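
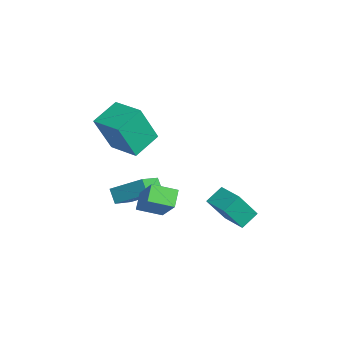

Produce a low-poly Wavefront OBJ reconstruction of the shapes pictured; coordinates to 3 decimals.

v -0.291 -0.852 -3.434
v 0.454 -1.848 -2.812
v 0.584 0.378 -2.51
v 1.328 -0.617 -1.889
v 0.292 -0.803 -4.051
v 1.036 -1.798 -3.43
v 1.166 0.428 -3.128
v 1.911 -0.568 -2.506
v 2.715 2.793 -4.388
v 2.824 1.854 -2.951
v 2.444 3.615 -3.83
v 2.553 2.677 -2.393
v 3.967 3.123 -4.267
v 4.076 2.185 -2.83
v 3.696 3.946 -3.709
v 3.805 3.007 -2.272
v 0.895 -1.871 0.245
v 1.032 -2.71 2.176
v 0.267 -0.638 0.825
v 0.405 -1.477 2.756
v 2.335 -1.223 0.424
v 2.473 -2.062 2.355
v 1.708 0.01 1.004
v 1.845 -0.829 2.935
v 3.414 -1.617 -2.253
v 2.761 -1.208 -1.698
v 3.75 -0.52 -2.667
v 3.097 -0.11 -2.112
v 4.603 -1.49 -0.948
v 3.95 -1.08 -0.393
v 4.939 -0.392 -1.362
v 4.286 0.017 -0.807
f 2 4 1
f 5 2 1
f 1 4 3
f 3 5 1
f 2 8 4
f 6 2 5
f 6 8 2
f 4 8 3
f 7 5 3
f 3 8 7
f 7 6 5
f 8 6 7
f 10 12 9
f 13 10 9
f 9 12 11
f 11 13 9
f 10 16 12
f 14 10 13
f 14 16 10
f 12 16 11
f 15 13 11
f 11 16 15
f 15 14 13
f 16 14 15
f 18 20 17
f 21 18 17
f 17 20 19
f 19 21 17
f 18 24 20
f 22 18 21
f 22 24 18
f 20 24 19
f 23 21 19
f 19 24 23
f 23 22 21
f 24 22 23
f 26 28 25
f 29 26 25
f 25 28 27
f 27 29 25
f 26 32 28
f 30 26 29
f 30 32 26
f 28 32 27
f 31 29 27
f 27 32 31
f 31 30 29
f 32 30 31



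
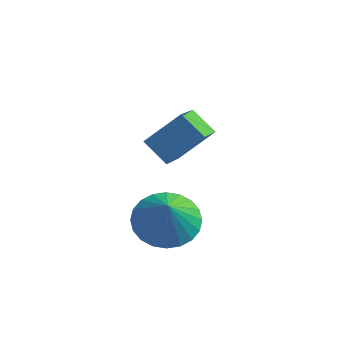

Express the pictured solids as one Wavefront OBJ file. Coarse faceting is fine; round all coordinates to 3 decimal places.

v -3.069 -0.877 -3.541
v -2.136 -1.291 -3.892
v -2.851 -1.403 -2.339
v -2.011 -0.914 -3.75
v -2.047 -0.532 -3.576
v -2.239 -0.202 -3.397
v -2.557 0.025 -3.24
v -2.953 0.114 -3.129
v -3.367 0.053 -3.08
v -3.736 -0.15 -3.102
v -4.003 -0.464 -3.19
v -4.128 -0.84 -3.332
v -4.092 -1.222 -3.506
v -3.9 -1.552 -3.685
v -3.582 -1.779 -3.842
v -3.186 -1.869 -3.953
v -2.772 -1.807 -4.002
v -2.403 -1.605 -3.98
v -3.546 0.694 -2.296
v -4.394 1.042 -1.689
v -3.622 2.207 -3.268
v -4.471 2.555 -2.661
v -2.549 1.385 -1.299
v -3.398 1.733 -0.692
v -2.626 2.898 -2.271
v -3.474 3.246 -1.664
f 2 1 4
f 2 4 3
f 4 1 5
f 4 5 3
f 5 1 6
f 5 6 3
f 6 1 7
f 6 7 3
f 7 1 8
f 7 8 3
f 8 1 9
f 8 9 3
f 9 1 10
f 9 10 3
f 10 1 11
f 10 11 3
f 11 1 12
f 11 12 3
f 12 1 13
f 12 13 3
f 13 1 14
f 13 14 3
f 14 1 15
f 14 15 3
f 15 1 16
f 15 16 3
f 16 1 17
f 16 17 3
f 17 1 18
f 17 18 3
f 18 1 2
f 18 2 3
f 20 22 19
f 23 20 19
f 19 22 21
f 21 23 19
f 20 26 22
f 24 20 23
f 24 26 20
f 22 26 21
f 25 23 21
f 21 26 25
f 25 24 23
f 26 24 25



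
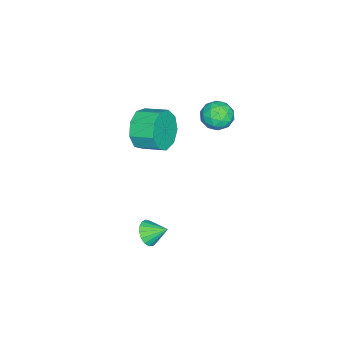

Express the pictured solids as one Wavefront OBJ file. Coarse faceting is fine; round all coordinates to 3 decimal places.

v 3.836 2.305 -3.849
v 4.288 2.076 -3.412
v 3.744 3.155 -3.311
v 4.464 2.233 -3.629
v 4.496 2.407 -3.897
v 4.377 2.557 -4.154
v 4.134 2.649 -4.341
v 3.822 2.663 -4.416
v 3.514 2.595 -4.361
v 3.279 2.46 -4.188
v 3.172 2.29 -3.938
v 3.217 2.124 -3.668
v 3.404 1.999 -3.439
v 3.69 1.944 -3.304
v 4.009 1.972 -3.294
v -0.225 4.491 1.694
v 0.305 4.009 2.026
v -0.505 3.591 0.834
v 0.025 3.109 1.166
v -0.638 3.292 1.552
v -0.465 3.849 2.083
v 0.265 3.751 0.777
v 0.438 4.308 1.308
v 0.607 3.552 1.459
v 0.049 3.269 1.938
v -0.249 4.331 0.922
v -0.807 4.048 1.401
v 0.065 4.329 1.935
v -0.265 3.271 0.925
v -0.654 3.378 1.152
v -0.343 3.095 1.346
v -0.388 4.235 1.969
v -0.077 3.952 2.164
v -0.631 3.53 1.886
v -0.123 3.648 0.696
v 0.188 3.365 0.891
v 0.143 4.505 1.514
v 0.454 4.222 1.708
v 0.431 4.07 0.974
v 0.554 3.778 1.797
v 0.389 3.248 1.292
v 0.53 3.626 1.063
v 0.632 3.953 1.375
v 0.226 3.611 2.079
v 0.061 3.082 1.573
v -0.329 3.189 1.8
v -0.227 3.516 2.113
v 0.403 3.342 1.745
v -0.261 4.518 1.287
v -0.426 3.989 0.781
v 0.027 4.084 0.747
v 0.129 4.411 1.06
v -0.589 4.352 1.568
v -0.754 3.822 1.063
v -0.832 3.647 1.485
v -0.73 3.974 1.797
v -0.603 4.258 1.115
v 1.999 1.221 1.401
v 2.467 1.471 0.53
v 2.508 2.57 0.868
v 2.041 2.319 1.739
v 1.775 1.521 0.452
v 1.816 2.62 0.79
v 1.188 1.43 0.819
v 1.23 2.529 1.157
v 0.981 1.242 1.458
v 1.022 2.34 1.796
v 1.25 1.043 2.07
v 1.292 2.141 2.408
v 1.87 0.928 2.369
v 1.911 2.026 2.707
v 2.55 0.949 2.215
v 2.591 2.048 2.554
v 2.973 1.098 1.681
v 3.014 2.197 2.019
v 2.94 1.304 1.015
v 2.981 2.403 1.353
f 2 1 4
f 2 4 3
f 4 1 5
f 4 5 3
f 5 1 6
f 5 6 3
f 6 1 7
f 6 7 3
f 7 1 8
f 7 8 3
f 8 1 9
f 8 9 3
f 9 1 10
f 9 10 3
f 10 1 11
f 10 11 3
f 11 1 12
f 11 12 3
f 12 1 13
f 12 13 3
f 13 1 14
f 13 14 3
f 14 1 15
f 14 15 3
f 15 1 2
f 15 2 3
f 16 53 32
f 53 27 56
f 32 56 21
f 53 56 32
f 16 32 28
f 32 21 33
f 28 33 17
f 32 33 28
f 16 28 37
f 28 17 38
f 37 38 23
f 28 38 37
f 16 37 49
f 37 23 52
f 49 52 26
f 37 52 49
f 16 49 53
f 49 26 57
f 53 57 27
f 49 57 53
f 17 33 44
f 33 21 47
f 44 47 25
f 33 47 44
f 21 56 34
f 56 27 55
f 34 55 20
f 56 55 34
f 27 57 54
f 57 26 50
f 54 50 18
f 57 50 54
f 26 52 51
f 52 23 39
f 51 39 22
f 52 39 51
f 23 38 43
f 38 17 40
f 43 40 24
f 38 40 43
f 19 45 31
f 45 25 46
f 31 46 20
f 45 46 31
f 19 31 29
f 31 20 30
f 29 30 18
f 31 30 29
f 19 29 36
f 29 18 35
f 36 35 22
f 29 35 36
f 19 36 41
f 36 22 42
f 41 42 24
f 36 42 41
f 19 41 45
f 41 24 48
f 45 48 25
f 41 48 45
f 20 46 34
f 46 25 47
f 34 47 21
f 46 47 34
f 18 30 54
f 30 20 55
f 54 55 27
f 30 55 54
f 22 35 51
f 35 18 50
f 51 50 26
f 35 50 51
f 24 42 43
f 42 22 39
f 43 39 23
f 42 39 43
f 25 48 44
f 48 24 40
f 44 40 17
f 48 40 44
f 59 58 62
f 59 62 60
f 60 62 63
f 60 63 61
f 62 58 64
f 62 64 63
f 63 64 65
f 63 65 61
f 64 58 66
f 64 66 65
f 65 66 67
f 65 67 61
f 66 58 68
f 66 68 67
f 67 68 69
f 67 69 61
f 68 58 70
f 68 70 69
f 69 70 71
f 69 71 61
f 70 58 72
f 70 72 71
f 71 72 73
f 71 73 61
f 72 58 74
f 72 74 73
f 73 74 75
f 73 75 61
f 74 58 76
f 74 76 75
f 75 76 77
f 75 77 61
f 76 58 59
f 76 59 77
f 77 59 60
f 77 60 61



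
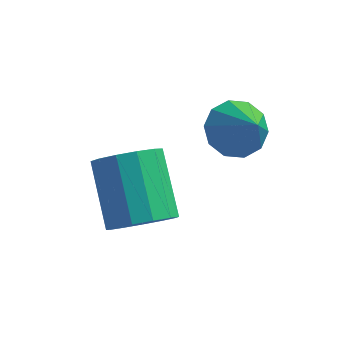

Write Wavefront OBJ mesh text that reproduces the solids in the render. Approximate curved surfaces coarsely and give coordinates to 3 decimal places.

v 0.12 -0.031 -4.448
v 1.067 0.237 -4.221
v 0.308 1.798 -2.886
v -0.64 1.531 -3.112
v 0.916 0.549 -4.672
v 0.156 2.11 -3.337
v 0.512 0.677 -5.052
v -0.248 2.238 -3.717
v -0.017 0.581 -5.24
v -0.776 2.142 -3.905
v -0.502 0.29 -5.176
v -1.261 1.851 -3.841
v -0.79 -0.102 -4.881
v -1.549 1.459 -3.546
v -0.789 -0.472 -4.448
v -1.548 1.089 -3.113
v -0.499 -0.701 -4.015
v -1.259 0.86 -2.68
v -0.014 -0.718 -3.72
v -0.773 0.843 -2.385
v 0.515 -0.516 -3.655
v -0.245 1.045 -2.32
v 0.918 -0.16 -3.842
v 0.158 1.401 -2.507
v 2.137 3.067 -2.928
v 3.002 3.359 -3.193
v 2.863 2.113 -1.612
v 2.793 3.742 -2.8
v 2.334 3.868 -2.456
v 1.8 3.687 -2.293
v 1.394 3.27 -2.372
v 1.273 2.775 -2.664
v 1.482 2.391 -3.057
v 1.941 2.266 -3.4
v 2.475 2.447 -3.564
v 2.881 2.864 -3.484
f 2 1 5
f 2 5 3
f 3 5 6
f 3 6 4
f 5 1 7
f 5 7 6
f 6 7 8
f 6 8 4
f 7 1 9
f 7 9 8
f 8 9 10
f 8 10 4
f 9 1 11
f 9 11 10
f 10 11 12
f 10 12 4
f 11 1 13
f 11 13 12
f 12 13 14
f 12 14 4
f 13 1 15
f 13 15 14
f 14 15 16
f 14 16 4
f 15 1 17
f 15 17 16
f 16 17 18
f 16 18 4
f 17 1 19
f 17 19 18
f 18 19 20
f 18 20 4
f 19 1 21
f 19 21 20
f 20 21 22
f 20 22 4
f 21 1 23
f 21 23 22
f 22 23 24
f 22 24 4
f 23 1 2
f 23 2 24
f 24 2 3
f 24 3 4
f 26 25 28
f 26 28 27
f 28 25 29
f 28 29 27
f 29 25 30
f 29 30 27
f 30 25 31
f 30 31 27
f 31 25 32
f 31 32 27
f 32 25 33
f 32 33 27
f 33 25 34
f 33 34 27
f 34 25 35
f 34 35 27
f 35 25 36
f 35 36 27
f 36 25 26
f 36 26 27



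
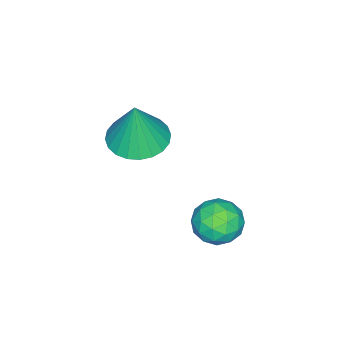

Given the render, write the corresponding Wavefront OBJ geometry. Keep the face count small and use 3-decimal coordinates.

v 2.643 1.454 -1.934
v 3.086 0.966 -1.754
v 1.934 1.094 -1.166
v 2.377 0.606 -0.986
v 2.517 1.261 -0.852
v 2.956 1.484 -1.327
v 2.064 0.576 -1.593
v 2.503 0.799 -2.068
v 2.728 0.423 -1.543
v 3.008 0.847 -1.085
v 2.012 1.213 -1.835
v 2.292 1.637 -1.377
v 2.927 1.242 -1.911
v 2.093 0.818 -1.009
v 2.175 1.203 -0.93
v 2.436 0.916 -0.824
v 2.851 1.546 -1.66
v 3.111 1.259 -1.554
v 2.776 1.432 -1.025
v 1.909 0.801 -1.366
v 2.169 0.514 -1.26
v 2.584 1.144 -2.096
v 2.845 0.857 -1.99
v 2.244 0.628 -1.895
v 2.977 0.636 -1.681
v 2.56 0.424 -1.23
v 2.376 0.407 -1.587
v 2.634 0.538 -1.866
v 3.142 0.885 -1.412
v 2.724 0.673 -0.961
v 2.807 1.058 -0.883
v 3.065 1.189 -1.161
v 2.931 0.566 -1.289
v 2.296 1.387 -1.959
v 1.878 1.175 -1.508
v 1.955 0.871 -1.759
v 2.213 1.002 -2.037
v 2.46 1.636 -1.69
v 2.043 1.424 -1.239
v 2.386 1.522 -1.054
v 2.644 1.653 -1.333
v 2.089 1.494 -1.631
v 1.816 -1.573 0.007
v 2.249 -0.909 -0.102
v 2.064 -1.507 1.393
v 1.964 -0.79 -0.057
v 1.657 -0.789 -0.002
v 1.374 -0.908 0.054
v 1.158 -1.128 0.103
v 1.042 -1.416 0.138
v 1.045 -1.728 0.152
v 1.164 -2.016 0.145
v 1.383 -2.237 0.116
v 1.668 -2.357 0.071
v 1.975 -2.357 0.016
v 2.258 -2.238 -0.04
v 2.474 -2.018 -0.09
v 2.589 -1.73 -0.124
v 2.587 -1.418 -0.139
v 2.468 -1.13 -0.131
f 1 38 17
f 38 12 41
f 17 41 6
f 38 41 17
f 1 17 13
f 17 6 18
f 13 18 2
f 17 18 13
f 1 13 22
f 13 2 23
f 22 23 8
f 13 23 22
f 1 22 34
f 22 8 37
f 34 37 11
f 22 37 34
f 1 34 38
f 34 11 42
f 38 42 12
f 34 42 38
f 2 18 29
f 18 6 32
f 29 32 10
f 18 32 29
f 6 41 19
f 41 12 40
f 19 40 5
f 41 40 19
f 12 42 39
f 42 11 35
f 39 35 3
f 42 35 39
f 11 37 36
f 37 8 24
f 36 24 7
f 37 24 36
f 8 23 28
f 23 2 25
f 28 25 9
f 23 25 28
f 4 30 16
f 30 10 31
f 16 31 5
f 30 31 16
f 4 16 14
f 16 5 15
f 14 15 3
f 16 15 14
f 4 14 21
f 14 3 20
f 21 20 7
f 14 20 21
f 4 21 26
f 21 7 27
f 26 27 9
f 21 27 26
f 4 26 30
f 26 9 33
f 30 33 10
f 26 33 30
f 5 31 19
f 31 10 32
f 19 32 6
f 31 32 19
f 3 15 39
f 15 5 40
f 39 40 12
f 15 40 39
f 7 20 36
f 20 3 35
f 36 35 11
f 20 35 36
f 9 27 28
f 27 7 24
f 28 24 8
f 27 24 28
f 10 33 29
f 33 9 25
f 29 25 2
f 33 25 29
f 44 43 46
f 44 46 45
f 46 43 47
f 46 47 45
f 47 43 48
f 47 48 45
f 48 43 49
f 48 49 45
f 49 43 50
f 49 50 45
f 50 43 51
f 50 51 45
f 51 43 52
f 51 52 45
f 52 43 53
f 52 53 45
f 53 43 54
f 53 54 45
f 54 43 55
f 54 55 45
f 55 43 56
f 55 56 45
f 56 43 57
f 56 57 45
f 57 43 58
f 57 58 45
f 58 43 59
f 58 59 45
f 59 43 60
f 59 60 45
f 60 43 44
f 60 44 45



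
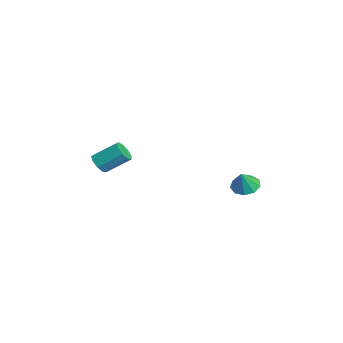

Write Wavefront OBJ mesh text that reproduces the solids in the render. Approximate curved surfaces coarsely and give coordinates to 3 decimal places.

v -2.55 -3.886 -0.319
v -2.293 -3.566 -0.823
v -2.052 -2.315 0.095
v -2.31 -2.634 0.599
v -2.731 -3.494 -0.805
v -2.491 -2.243 0.112
v -3.085 -3.606 -0.56
v -2.844 -2.355 0.357
v -3.189 -3.848 -0.202
v -2.948 -2.597 0.715
v -2.994 -4.108 0.101
v -2.753 -2.857 1.019
v -2.591 -4.264 0.208
v -2.35 -3.013 1.126
v -2.17 -4.243 0.068
v -1.929 -2.992 0.986
v -1.926 -4.054 -0.252
v -1.685 -2.803 0.665
v -1.975 -3.787 -0.604
v -1.734 -2.536 0.313
v -1.652 3.448 -2.048
v -0.963 3.768 -2.263
v -1.168 3.112 -0.992
v -1.266 4.136 -2.007
v -1.75 4.181 -1.771
v -2.188 3.884 -1.664
v -2.376 3.382 -1.737
v -2.225 2.911 -1.956
v -1.806 2.692 -2.218
v -1.316 2.826 -2.4
v -0.983 3.251 -2.418
f 2 1 5
f 2 5 3
f 3 5 6
f 3 6 4
f 5 1 7
f 5 7 6
f 6 7 8
f 6 8 4
f 7 1 9
f 7 9 8
f 8 9 10
f 8 10 4
f 9 1 11
f 9 11 10
f 10 11 12
f 10 12 4
f 11 1 13
f 11 13 12
f 12 13 14
f 12 14 4
f 13 1 15
f 13 15 14
f 14 15 16
f 14 16 4
f 15 1 17
f 15 17 16
f 16 17 18
f 16 18 4
f 17 1 19
f 17 19 18
f 18 19 20
f 18 20 4
f 19 1 2
f 19 2 20
f 20 2 3
f 20 3 4
f 22 21 24
f 22 24 23
f 24 21 25
f 24 25 23
f 25 21 26
f 25 26 23
f 26 21 27
f 26 27 23
f 27 21 28
f 27 28 23
f 28 21 29
f 28 29 23
f 29 21 30
f 29 30 23
f 30 21 31
f 30 31 23
f 31 21 22
f 31 22 23



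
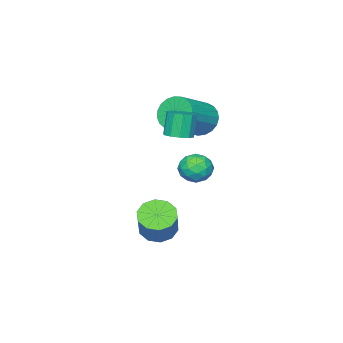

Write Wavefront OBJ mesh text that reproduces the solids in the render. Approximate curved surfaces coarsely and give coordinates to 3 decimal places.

v 2.184 -0.704 1.257
v 2.843 -0.604 1.469
v 2.456 -0.737 2.735
v 1.796 -0.836 2.523
v 2.649 -0.218 1.45
v 2.262 -0.35 2.716
v 2.277 -0.017 1.358
v 1.89 -0.15 2.623
v 1.869 -0.079 1.227
v 1.482 -0.211 2.492
v 1.582 -0.379 1.107
v 1.195 -0.512 2.373
v 1.524 -0.803 1.045
v 1.137 -0.936 2.311
v 1.718 -1.19 1.064
v 1.331 -1.322 2.33
v 2.09 -1.39 1.157
v 1.703 -1.523 2.422
v 2.498 -1.329 1.288
v 2.111 -1.461 2.553
v 2.785 -1.028 1.407
v 2.398 -1.161 2.673
v -0.007 -1.009 -1.233
v 0.746 -1.339 -1.584
v -0.786 -1.781 -2.176
v -0.033 -2.111 -2.527
v -0.283 -2.349 -1.703
v 0.198 -1.872 -1.12
v -0.238 -1.248 -2.64
v 0.243 -0.771 -2.057
v 0.603 -1.487 -2.454
v 0.575 -2.167 -1.875
v -0.615 -0.953 -1.885
v -0.643 -1.633 -1.306
v 0.438 -1.107 -1.325
v -0.478 -2.013 -2.435
v -0.625 -2.153 -1.95
v -0.182 -2.347 -2.157
v 0.116 -1.42 -1.053
v 0.558 -1.614 -1.259
v -0.046 -2.207 -1.329
v -0.598 -1.506 -2.501
v -0.156 -1.7 -2.707
v 0.142 -0.773 -1.603
v 0.585 -0.967 -1.81
v 0.006 -0.913 -2.431
v 0.796 -1.387 -2.043
v 0.339 -1.841 -2.598
v 0.218 -1.334 -2.664
v 0.501 -1.053 -2.321
v 0.78 -1.787 -1.703
v 0.322 -2.24 -2.257
v 0.175 -2.38 -1.773
v 0.458 -2.1 -1.43
v 0.696 -1.874 -2.214
v -0.362 -0.88 -1.503
v -0.82 -1.333 -2.057
v -0.498 -1.02 -2.33
v -0.215 -0.74 -1.987
v -0.379 -1.279 -1.162
v -0.836 -1.733 -1.717
v -0.541 -2.067 -1.439
v -0.258 -1.786 -1.096
v -0.736 -1.246 -1.546
v -1.185 -2.236 0.72
v -0.796 -2.815 0.003
v 1.073 -2.823 1.023
v 0.685 -2.244 1.74
v -0.716 -2.434 -0.141
v 1.154 -2.441 0.879
v -0.717 -2.018 -0.136
v 1.153 -2.026 0.884
v -0.799 -1.64 0.016
v 1.071 -1.648 1.036
v -0.947 -1.365 0.291
v 0.923 -1.373 1.311
v -1.137 -1.241 0.639
v 0.733 -1.248 1.659
v -1.335 -1.288 1.002
v 0.535 -1.296 2.022
v -1.507 -1.5 1.316
v 0.363 -1.508 2.336
v -1.623 -1.839 1.526
v 0.247 -1.847 2.546
v -1.664 -2.247 1.598
v 0.206 -2.254 2.618
v -1.622 -2.652 1.517
v 0.248 -2.66 2.537
v -1.504 -2.986 1.299
v 0.366 -2.994 2.319
v -1.331 -3.19 0.981
v 0.539 -3.198 2.001
v -1.133 -3.229 0.617
v 0.737 -3.237 1.637
v -0.944 -3.097 0.272
v 0.926 -3.105 1.292
v 3.265 -0.975 -4.256
v 3.708 -0.452 -4.87
v 4.777 0.439 -3.338
v 4.335 -0.085 -2.724
v 3.24 -0.173 -4.705
v 4.31 0.718 -3.173
v 2.782 -0.201 -4.369
v 3.852 0.69 -2.837
v 2.509 -0.524 -3.99
v 3.578 0.367 -2.458
v 2.524 -1.02 -3.713
v 3.594 -0.129 -2.181
v 2.823 -1.499 -3.642
v 3.892 -0.608 -2.11
v 3.29 -1.778 -3.807
v 4.36 -0.887 -2.275
v 3.748 -1.75 -4.143
v 4.818 -0.859 -2.611
v 4.022 -1.427 -4.522
v 5.091 -0.536 -2.99
v 4.006 -0.931 -4.799
v 5.076 -0.04 -3.267
f 2 1 5
f 2 5 3
f 3 5 6
f 3 6 4
f 5 1 7
f 5 7 6
f 6 7 8
f 6 8 4
f 7 1 9
f 7 9 8
f 8 9 10
f 8 10 4
f 9 1 11
f 9 11 10
f 10 11 12
f 10 12 4
f 11 1 13
f 11 13 12
f 12 13 14
f 12 14 4
f 13 1 15
f 13 15 14
f 14 15 16
f 14 16 4
f 15 1 17
f 15 17 16
f 16 17 18
f 16 18 4
f 17 1 19
f 17 19 18
f 18 19 20
f 18 20 4
f 19 1 21
f 19 21 20
f 20 21 22
f 20 22 4
f 21 1 2
f 21 2 22
f 22 2 3
f 22 3 4
f 23 60 39
f 60 34 63
f 39 63 28
f 60 63 39
f 23 39 35
f 39 28 40
f 35 40 24
f 39 40 35
f 23 35 44
f 35 24 45
f 44 45 30
f 35 45 44
f 23 44 56
f 44 30 59
f 56 59 33
f 44 59 56
f 23 56 60
f 56 33 64
f 60 64 34
f 56 64 60
f 24 40 51
f 40 28 54
f 51 54 32
f 40 54 51
f 28 63 41
f 63 34 62
f 41 62 27
f 63 62 41
f 34 64 61
f 64 33 57
f 61 57 25
f 64 57 61
f 33 59 58
f 59 30 46
f 58 46 29
f 59 46 58
f 30 45 50
f 45 24 47
f 50 47 31
f 45 47 50
f 26 52 38
f 52 32 53
f 38 53 27
f 52 53 38
f 26 38 36
f 38 27 37
f 36 37 25
f 38 37 36
f 26 36 43
f 36 25 42
f 43 42 29
f 36 42 43
f 26 43 48
f 43 29 49
f 48 49 31
f 43 49 48
f 26 48 52
f 48 31 55
f 52 55 32
f 48 55 52
f 27 53 41
f 53 32 54
f 41 54 28
f 53 54 41
f 25 37 61
f 37 27 62
f 61 62 34
f 37 62 61
f 29 42 58
f 42 25 57
f 58 57 33
f 42 57 58
f 31 49 50
f 49 29 46
f 50 46 30
f 49 46 50
f 32 55 51
f 55 31 47
f 51 47 24
f 55 47 51
f 66 65 69
f 66 69 67
f 67 69 70
f 67 70 68
f 69 65 71
f 69 71 70
f 70 71 72
f 70 72 68
f 71 65 73
f 71 73 72
f 72 73 74
f 72 74 68
f 73 65 75
f 73 75 74
f 74 75 76
f 74 76 68
f 75 65 77
f 75 77 76
f 76 77 78
f 76 78 68
f 77 65 79
f 77 79 78
f 78 79 80
f 78 80 68
f 79 65 81
f 79 81 80
f 80 81 82
f 80 82 68
f 81 65 83
f 81 83 82
f 82 83 84
f 82 84 68
f 83 65 85
f 83 85 84
f 84 85 86
f 84 86 68
f 85 65 87
f 85 87 86
f 86 87 88
f 86 88 68
f 87 65 89
f 87 89 88
f 88 89 90
f 88 90 68
f 89 65 91
f 89 91 90
f 90 91 92
f 90 92 68
f 91 65 93
f 91 93 92
f 92 93 94
f 92 94 68
f 93 65 95
f 93 95 94
f 94 95 96
f 94 96 68
f 95 65 66
f 95 66 96
f 96 66 67
f 96 67 68
f 98 97 101
f 98 101 99
f 99 101 102
f 99 102 100
f 101 97 103
f 101 103 102
f 102 103 104
f 102 104 100
f 103 97 105
f 103 105 104
f 104 105 106
f 104 106 100
f 105 97 107
f 105 107 106
f 106 107 108
f 106 108 100
f 107 97 109
f 107 109 108
f 108 109 110
f 108 110 100
f 109 97 111
f 109 111 110
f 110 111 112
f 110 112 100
f 111 97 113
f 111 113 112
f 112 113 114
f 112 114 100
f 113 97 115
f 113 115 114
f 114 115 116
f 114 116 100
f 115 97 117
f 115 117 116
f 116 117 118
f 116 118 100
f 117 97 98
f 117 98 118
f 118 98 99
f 118 99 100



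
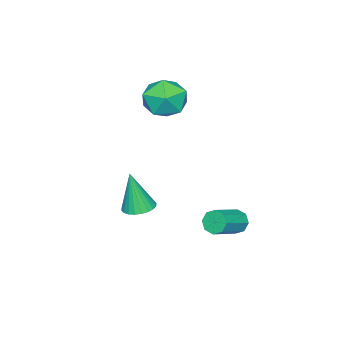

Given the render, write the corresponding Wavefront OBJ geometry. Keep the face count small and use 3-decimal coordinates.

v -3.469 -0.448 3.241
v -2.818 -0.338 2.166
v -3.402 -2.482 3.074
v -2.751 -2.372 1.999
v -2.216 -2.053 3.096
v -2.257 -0.796 3.199
v -3.963 -2.024 2.041
v -4.004 -0.767 2.144
v -3.123 -1.312 1.424
v -2.043 -1.33 2.076
v -4.177 -1.49 3.164
v -3.097 -1.508 3.816
v -1.069 3.782 -2.811
v -0.757 3.916 -3.388
v 0.782 3.693 -2.606
v 0.469 3.558 -2.029
v -0.838 4.337 -3.106
v 0.7 4.114 -2.325
v -1.056 4.432 -2.652
v 0.483 4.209 -1.87
v -1.281 4.147 -2.29
v 0.258 3.923 -1.509
v -1.382 3.647 -2.234
v 0.157 3.424 -1.452
v -1.3 3.226 -2.515
v 0.238 3.003 -1.734
v -1.083 3.131 -2.97
v 0.456 2.908 -2.188
v -0.858 3.417 -3.331
v 0.681 3.193 -2.55
v 2.591 0.971 -0.754
v 3.38 0.956 -0.795
v 2.689 0.569 1.314
v 3.329 1.253 -0.734
v 3.165 1.508 -0.677
v 2.914 1.682 -0.632
v 2.614 1.747 -0.605
v 2.311 1.694 -0.601
v 2.05 1.531 -0.62
v 1.871 1.283 -0.66
v 1.802 0.987 -0.714
v 1.854 0.689 -0.775
v 2.017 0.434 -0.832
v 2.268 0.261 -0.877
v 2.568 0.196 -0.904
v 2.872 0.249 -0.908
v 3.133 0.412 -0.889
v 3.311 0.66 -0.849
f 1 12 6
f 1 6 2
f 1 2 8
f 1 8 11
f 1 11 12
f 2 6 10
f 6 12 5
f 12 11 3
f 11 8 7
f 8 2 9
f 4 10 5
f 4 5 3
f 4 3 7
f 4 7 9
f 4 9 10
f 5 10 6
f 3 5 12
f 7 3 11
f 9 7 8
f 10 9 2
f 14 13 17
f 14 17 15
f 15 17 18
f 15 18 16
f 17 13 19
f 17 19 18
f 18 19 20
f 18 20 16
f 19 13 21
f 19 21 20
f 20 21 22
f 20 22 16
f 21 13 23
f 21 23 22
f 22 23 24
f 22 24 16
f 23 13 25
f 23 25 24
f 24 25 26
f 24 26 16
f 25 13 27
f 25 27 26
f 26 27 28
f 26 28 16
f 27 13 29
f 27 29 28
f 28 29 30
f 28 30 16
f 29 13 14
f 29 14 30
f 30 14 15
f 30 15 16
f 32 31 34
f 32 34 33
f 34 31 35
f 34 35 33
f 35 31 36
f 35 36 33
f 36 31 37
f 36 37 33
f 37 31 38
f 37 38 33
f 38 31 39
f 38 39 33
f 39 31 40
f 39 40 33
f 40 31 41
f 40 41 33
f 41 31 42
f 41 42 33
f 42 31 43
f 42 43 33
f 43 31 44
f 43 44 33
f 44 31 45
f 44 45 33
f 45 31 46
f 45 46 33
f 46 31 47
f 46 47 33
f 47 31 48
f 47 48 33
f 48 31 32
f 48 32 33



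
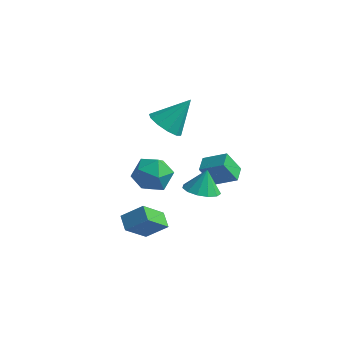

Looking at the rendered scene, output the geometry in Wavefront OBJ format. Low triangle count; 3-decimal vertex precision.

v -0.035 2.771 -1.655
v -0.595 2.399 -0.507
v -0.255 3.597 -1.494
v -0.815 3.225 -0.346
v 1.115 2.955 -1.034
v 0.555 2.583 0.114
v 0.895 3.781 -0.873
v 0.335 3.409 0.275
v -3.008 3.456 -1.484
v -2.104 2.827 -1.565
v -4.016 2.073 -1.995
v -3.112 1.444 -2.076
v -3.466 1.776 -1.085
v -2.843 2.631 -0.769
v -3.277 2.269 -2.791
v -2.654 3.124 -2.475
v -2.271 2.094 -2.373
v -2.387 1.789 -1.319
v -3.733 3.111 -2.241
v -3.849 2.806 -1.187
v 1.257 -1.117 1.314
v 1.863 -1.711 1.502
v 1.323 -0.703 2.406
v 2.103 -1.316 1.338
v 2.074 -0.858 1.166
v 1.785 -0.482 1.041
v 1.329 -0.308 1.003
v 0.849 -0.39 1.063
v 0.499 -0.703 1.203
v 0.39 -1.148 1.378
v 0.555 -1.583 1.533
v 0.943 -1.869 1.618
v 1.431 -1.917 1.607
v -1.681 1.1 3.165
v -1.173 0.358 3.403
v -0.879 2.08 4.515
v -0.878 0.657 3.01
v -0.889 1.125 2.677
v -1.203 1.584 2.531
v -1.699 1.858 2.626
v -2.188 1.843 2.928
v -2.483 1.544 3.32
v -2.472 1.075 3.653
v -2.158 0.617 3.8
v -1.662 0.343 3.704
v -2.076 -0.522 -2.717
v -2.521 -1.654 -1.544
v -1.143 -0.106 -1.963
v -1.588 -1.238 -0.789
v -1.532 -1.102 -3.071
v -1.977 -2.234 -1.897
v -0.599 -0.686 -2.316
v -1.044 -1.818 -1.143
f 2 4 1
f 5 2 1
f 1 4 3
f 3 5 1
f 2 8 4
f 6 2 5
f 6 8 2
f 4 8 3
f 7 5 3
f 3 8 7
f 7 6 5
f 8 6 7
f 9 20 14
f 9 14 10
f 9 10 16
f 9 16 19
f 9 19 20
f 10 14 18
f 14 20 13
f 20 19 11
f 19 16 15
f 16 10 17
f 12 18 13
f 12 13 11
f 12 11 15
f 12 15 17
f 12 17 18
f 13 18 14
f 11 13 20
f 15 11 19
f 17 15 16
f 18 17 10
f 22 21 24
f 22 24 23
f 24 21 25
f 24 25 23
f 25 21 26
f 25 26 23
f 26 21 27
f 26 27 23
f 27 21 28
f 27 28 23
f 28 21 29
f 28 29 23
f 29 21 30
f 29 30 23
f 30 21 31
f 30 31 23
f 31 21 32
f 31 32 23
f 32 21 33
f 32 33 23
f 33 21 22
f 33 22 23
f 35 34 37
f 35 37 36
f 37 34 38
f 37 38 36
f 38 34 39
f 38 39 36
f 39 34 40
f 39 40 36
f 40 34 41
f 40 41 36
f 41 34 42
f 41 42 36
f 42 34 43
f 42 43 36
f 43 34 44
f 43 44 36
f 44 34 45
f 44 45 36
f 45 34 35
f 45 35 36
f 47 49 46
f 50 47 46
f 46 49 48
f 48 50 46
f 47 53 49
f 51 47 50
f 51 53 47
f 49 53 48
f 52 50 48
f 48 53 52
f 52 51 50
f 53 51 52



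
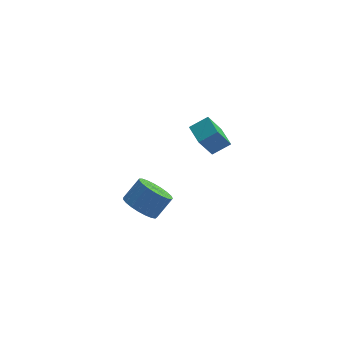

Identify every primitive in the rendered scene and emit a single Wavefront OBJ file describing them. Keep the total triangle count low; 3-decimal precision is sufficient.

v -1.027 0.405 1.595
v -0.247 0.64 2.044
v -1.392 1.324 1.748
v -0.612 1.559 2.198
v -0.448 0.841 0.362
v 0.332 1.076 0.812
v -0.813 1.76 0.516
v -0.033 1.995 0.965
v -3.466 1.77 -4.222
v -2.985 1.034 -4.18
v -2.293 1.534 -3.336
v -2.774 2.27 -3.378
v -2.809 1.225 -4.437
v -2.117 1.725 -3.594
v -2.746 1.511 -4.658
v -2.055 2.011 -3.814
v -2.808 1.841 -4.803
v -2.117 2.341 -3.959
v -2.984 2.159 -4.847
v -2.293 2.659 -4.004
v -3.243 2.409 -4.784
v -2.551 2.91 -3.94
v -3.54 2.55 -4.623
v -2.849 3.05 -3.779
v -3.825 2.555 -4.393
v -3.133 3.055 -3.549
v -4.047 2.424 -4.133
v -3.356 2.925 -3.29
v -4.169 2.181 -3.889
v -3.478 2.681 -3.045
v -4.169 1.866 -3.702
v -3.478 2.366 -2.859
v -4.048 1.535 -3.605
v -3.357 2.035 -2.762
v -3.826 1.244 -3.615
v -3.134 1.744 -2.771
v -3.541 1.044 -3.73
v -2.85 1.545 -2.886
v -3.244 0.97 -3.929
v -2.553 1.47 -3.086
f 2 4 1
f 5 2 1
f 1 4 3
f 3 5 1
f 2 8 4
f 6 2 5
f 6 8 2
f 4 8 3
f 7 5 3
f 3 8 7
f 7 6 5
f 8 6 7
f 10 9 13
f 10 13 11
f 11 13 14
f 11 14 12
f 13 9 15
f 13 15 14
f 14 15 16
f 14 16 12
f 15 9 17
f 15 17 16
f 16 17 18
f 16 18 12
f 17 9 19
f 17 19 18
f 18 19 20
f 18 20 12
f 19 9 21
f 19 21 20
f 20 21 22
f 20 22 12
f 21 9 23
f 21 23 22
f 22 23 24
f 22 24 12
f 23 9 25
f 23 25 24
f 24 25 26
f 24 26 12
f 25 9 27
f 25 27 26
f 26 27 28
f 26 28 12
f 27 9 29
f 27 29 28
f 28 29 30
f 28 30 12
f 29 9 31
f 29 31 30
f 30 31 32
f 30 32 12
f 31 9 33
f 31 33 32
f 32 33 34
f 32 34 12
f 33 9 35
f 33 35 34
f 34 35 36
f 34 36 12
f 35 9 37
f 35 37 36
f 36 37 38
f 36 38 12
f 37 9 39
f 37 39 38
f 38 39 40
f 38 40 12
f 39 9 10
f 39 10 40
f 40 10 11
f 40 11 12



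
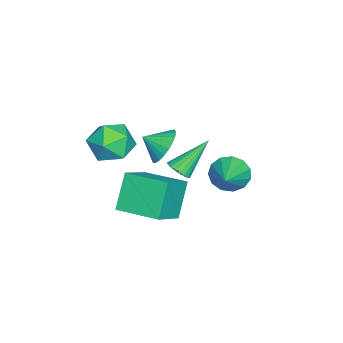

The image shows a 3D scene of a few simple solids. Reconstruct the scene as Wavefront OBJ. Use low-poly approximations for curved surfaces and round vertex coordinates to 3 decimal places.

v -0.521 -1.285 -2.727
v -1.597 -1.168 -1.129
v -0.034 0.74 -2.547
v -1.109 0.856 -0.948
v 0.969 -1.736 -1.692
v -0.106 -1.62 -0.093
v 1.457 0.288 -1.511
v 0.381 0.405 0.087
v -0.8 -1.816 2.51
v -0.378 -1.169 1.663
v 0.418 -3.151 2.097
v 0.84 -2.504 1.25
v 1.006 -2.199 2.342
v 0.253 -1.373 2.598
v -0.213 -2.947 1.162
v -0.966 -2.121 1.418
v -0.015 -1.868 0.831
v 0.738 -1.405 1.56
v -0.698 -2.915 2.2
v 0.055 -2.452 2.929
v 0.547 3.076 1.326
v 0.965 2.823 0.57
v 2.113 3.244 2.134
v 0.922 3.328 0.548
v 0.76 3.753 0.773
v 0.53 3.962 1.173
v 0.306 3.89 1.623
v 0.159 3.56 1.978
v 0.134 3.075 2.126
v 0.241 2.591 2.02
v 0.445 2.26 1.694
v 0.682 2.189 1.251
v 0.875 2.399 0.832
v -2.911 -0.019 -1.763
v -2.339 0.167 -1.516
v -3.909 1.079 -0.277
v -2.389 0.363 -1.695
v -2.53 0.493 -1.885
v -2.736 0.535 -2.055
v -2.973 0.481 -2.174
v -3.198 0.34 -2.222
v -3.375 0.138 -2.19
v -3.47 -0.092 -2.085
v -3.47 -0.309 -1.924
v -3.372 -0.476 -1.735
v -3.195 -0.564 -1.551
v -2.968 -0.558 -1.403
v -2.732 -0.458 -1.318
v -2.526 -0.283 -1.31
v -2.387 -0.062 -1.379
v -2.785 -0.646 -0.183
v -2.502 -1.107 -1.024
v -2.615 -1.574 0.383
v -2.162 -0.966 -0.896
v -1.916 -0.777 -0.66
v -1.803 -0.567 -0.35
v -1.839 -0.37 -0.016
v -2.02 -0.214 0.293
v -2.317 -0.125 0.53
v -2.685 -0.114 0.658
v -3.069 -0.185 0.658
v -3.409 -0.326 0.53
v -3.655 -0.516 0.293
v -3.768 -0.725 -0.016
v -3.732 -0.923 -0.35
v -3.551 -1.078 -0.659
v -3.254 -1.168 -0.896
v -2.886 -1.178 -1.024
f 2 4 1
f 5 2 1
f 1 4 3
f 3 5 1
f 2 8 4
f 6 2 5
f 6 8 2
f 4 8 3
f 7 5 3
f 3 8 7
f 7 6 5
f 8 6 7
f 9 20 14
f 9 14 10
f 9 10 16
f 9 16 19
f 9 19 20
f 10 14 18
f 14 20 13
f 20 19 11
f 19 16 15
f 16 10 17
f 12 18 13
f 12 13 11
f 12 11 15
f 12 15 17
f 12 17 18
f 13 18 14
f 11 13 20
f 15 11 19
f 17 15 16
f 18 17 10
f 22 21 24
f 22 24 23
f 24 21 25
f 24 25 23
f 25 21 26
f 25 26 23
f 26 21 27
f 26 27 23
f 27 21 28
f 27 28 23
f 28 21 29
f 28 29 23
f 29 21 30
f 29 30 23
f 30 21 31
f 30 31 23
f 31 21 32
f 31 32 23
f 32 21 33
f 32 33 23
f 33 21 22
f 33 22 23
f 35 34 37
f 35 37 36
f 37 34 38
f 37 38 36
f 38 34 39
f 38 39 36
f 39 34 40
f 39 40 36
f 40 34 41
f 40 41 36
f 41 34 42
f 41 42 36
f 42 34 43
f 42 43 36
f 43 34 44
f 43 44 36
f 44 34 45
f 44 45 36
f 45 34 46
f 45 46 36
f 46 34 47
f 46 47 36
f 47 34 48
f 47 48 36
f 48 34 49
f 48 49 36
f 49 34 50
f 49 50 36
f 50 34 35
f 50 35 36
f 52 51 54
f 52 54 53
f 54 51 55
f 54 55 53
f 55 51 56
f 55 56 53
f 56 51 57
f 56 57 53
f 57 51 58
f 57 58 53
f 58 51 59
f 58 59 53
f 59 51 60
f 59 60 53
f 60 51 61
f 60 61 53
f 61 51 62
f 61 62 53
f 62 51 63
f 62 63 53
f 63 51 64
f 63 64 53
f 64 51 65
f 64 65 53
f 65 51 66
f 65 66 53
f 66 51 67
f 66 67 53
f 67 51 68
f 67 68 53
f 68 51 52
f 68 52 53



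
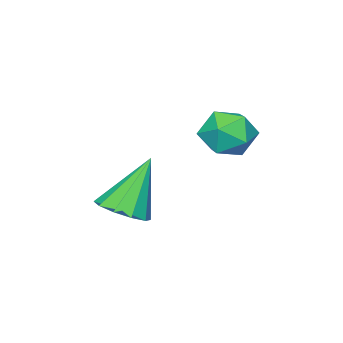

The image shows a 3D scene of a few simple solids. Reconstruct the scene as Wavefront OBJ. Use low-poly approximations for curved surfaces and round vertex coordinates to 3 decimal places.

v -2.186 -0.863 2.059
v -1.602 -0.199 2.329
v -1.318 -1.141 0.871
v -0.734 -0.477 1.141
v -0.806 -1.258 1.632
v -1.342 -1.086 2.366
v -1.578 -0.254 0.834
v -2.114 -0.082 1.568
v -1.226 0.178 1.572
v -0.749 -0.442 2.066
v -2.171 -0.898 1.134
v -1.694 -1.518 1.628
v 1.698 -1.769 -0.597
v 2.152 -2.399 -0.276
v 0.762 -1.551 1.157
v 2.411 -1.957 -0.193
v 2.397 -1.443 -0.265
v 2.116 -1.053 -0.463
v 1.676 -0.938 -0.713
v 1.244 -1.14 -0.918
v 0.985 -1.582 -1.001
v 0.999 -2.096 -0.929
v 1.28 -2.486 -0.731
v 1.72 -2.601 -0.481
f 1 12 6
f 1 6 2
f 1 2 8
f 1 8 11
f 1 11 12
f 2 6 10
f 6 12 5
f 12 11 3
f 11 8 7
f 8 2 9
f 4 10 5
f 4 5 3
f 4 3 7
f 4 7 9
f 4 9 10
f 5 10 6
f 3 5 12
f 7 3 11
f 9 7 8
f 10 9 2
f 14 13 16
f 14 16 15
f 16 13 17
f 16 17 15
f 17 13 18
f 17 18 15
f 18 13 19
f 18 19 15
f 19 13 20
f 19 20 15
f 20 13 21
f 20 21 15
f 21 13 22
f 21 22 15
f 22 13 23
f 22 23 15
f 23 13 24
f 23 24 15
f 24 13 14
f 24 14 15



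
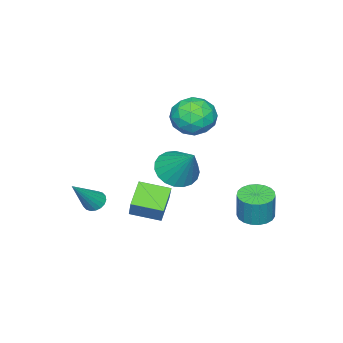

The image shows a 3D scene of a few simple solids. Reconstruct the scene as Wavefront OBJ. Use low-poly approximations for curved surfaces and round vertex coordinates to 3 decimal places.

v -2.591 -0.971 -1.524
v -1.784 -0.592 -2.116
v -2.049 0.291 0.024
v -2.116 -0.316 -2.224
v -2.53 -0.154 -2.212
v -2.955 -0.133 -2.08
v -3.317 -0.257 -1.853
v -3.553 -0.505 -1.568
v -3.622 -0.833 -1.276
v -3.514 -1.185 -1.027
v -3.246 -1.5 -0.864
v -2.864 -1.724 -0.815
v -2.436 -1.818 -0.888
v -2.034 -1.765 -1.072
v -1.728 -1.575 -1.334
v -1.572 -1.281 -1.628
v -1.592 -0.933 -1.905
v -0.785 -1.853 -2.359
v -0.202 -1.34 -1.255
v -1.379 -0.562 -2.645
v -0.796 -0.049 -1.541
v 0.316 -1.511 -3.099
v 0.899 -0.998 -1.995
v -0.278 -0.22 -3.385
v 0.305 0.293 -2.281
v 1.103 -2.759 -2.316
v 1.533 -2.647 -2.674
v 2.457 -2.921 -0.744
v 1.465 -2.417 -2.592
v 1.326 -2.254 -2.456
v 1.143 -2.191 -2.292
v 0.952 -2.241 -2.132
v 0.791 -2.394 -2.009
v 0.692 -2.619 -1.947
v 0.674 -2.872 -1.958
v 0.742 -3.102 -2.039
v 0.881 -3.265 -2.176
v 1.064 -3.328 -2.34
v 1.255 -3.278 -2.499
v 1.416 -3.125 -2.622
v 1.515 -2.9 -2.684
v -1.888 0.757 3.218
v -1.141 0.151 2.698
v -3.119 0.229 2.062
v -2.372 -0.377 1.542
v -2.705 -0.661 2.544
v -1.945 -0.335 3.259
v -2.315 0.715 1.501
v -1.555 1.041 2.216
v -1.405 0.125 1.638
v -1.646 -0.725 2.282
v -2.614 1.105 2.478
v -2.855 0.255 3.122
v -1.406 0.5 3.06
v -2.854 -0.12 1.7
v -3.05 -0.287 2.289
v -2.61 -0.643 1.984
v -1.879 0.215 3.389
v -1.44 -0.141 3.084
v -2.359 -0.618 2.993
v -2.82 0.521 1.676
v -2.381 0.165 1.371
v -1.65 1.023 2.776
v -1.21 0.667 2.471
v -1.901 0.998 1.767
v -1.122 0.129 2.131
v -1.846 -0.181 1.451
v -1.813 0.46 1.427
v -1.365 0.652 1.847
v -1.264 -0.371 2.51
v -1.987 -0.681 1.83
v -2.183 -0.848 2.419
v -1.736 -0.656 2.839
v -1.419 -0.386 1.886
v -2.273 1.061 2.93
v -2.996 0.751 2.25
v -2.524 1.036 1.921
v -2.077 1.228 2.341
v -2.414 0.561 3.309
v -3.138 0.251 2.629
v -2.895 -0.272 2.913
v -2.447 -0.08 3.333
v -2.841 0.766 2.874
v -3.408 2.629 -3.629
v -2.918 1.947 -3.645
v -2.702 2.069 -2.207
v -3.192 2.751 -2.191
v -2.688 2.203 -3.702
v -2.471 2.325 -2.263
v -2.582 2.533 -3.746
v -2.365 2.655 -2.307
v -2.619 2.88 -3.769
v -2.402 3.002 -2.331
v -2.792 3.183 -3.769
v -2.576 3.305 -2.33
v -3.072 3.39 -3.744
v -2.856 3.512 -2.306
v -3.41 3.466 -3.7
v -3.194 3.588 -2.261
v -3.748 3.397 -3.643
v -3.531 3.519 -2.205
v -4.027 3.195 -3.584
v -3.81 3.317 -2.146
v -4.199 2.896 -3.533
v -3.982 3.018 -2.094
v -4.234 2.55 -3.498
v -4.018 2.672 -2.06
v -4.127 2.218 -3.486
v -3.91 2.34 -2.048
v -3.895 1.957 -3.499
v -3.678 2.079 -2.06
v -3.579 1.812 -3.534
v -3.362 1.934 -2.096
v -3.234 1.809 -3.586
v -3.017 1.93 -2.147
f 2 1 4
f 2 4 3
f 4 1 5
f 4 5 3
f 5 1 6
f 5 6 3
f 6 1 7
f 6 7 3
f 7 1 8
f 7 8 3
f 8 1 9
f 8 9 3
f 9 1 10
f 9 10 3
f 10 1 11
f 10 11 3
f 11 1 12
f 11 12 3
f 12 1 13
f 12 13 3
f 13 1 14
f 13 14 3
f 14 1 15
f 14 15 3
f 15 1 16
f 15 16 3
f 16 1 17
f 16 17 3
f 17 1 2
f 17 2 3
f 19 21 18
f 22 19 18
f 18 21 20
f 20 22 18
f 19 25 21
f 23 19 22
f 23 25 19
f 21 25 20
f 24 22 20
f 20 25 24
f 24 23 22
f 25 23 24
f 27 26 29
f 27 29 28
f 29 26 30
f 29 30 28
f 30 26 31
f 30 31 28
f 31 26 32
f 31 32 28
f 32 26 33
f 32 33 28
f 33 26 34
f 33 34 28
f 34 26 35
f 34 35 28
f 35 26 36
f 35 36 28
f 36 26 37
f 36 37 28
f 37 26 38
f 37 38 28
f 38 26 39
f 38 39 28
f 39 26 40
f 39 40 28
f 40 26 41
f 40 41 28
f 41 26 27
f 41 27 28
f 42 79 58
f 79 53 82
f 58 82 47
f 79 82 58
f 42 58 54
f 58 47 59
f 54 59 43
f 58 59 54
f 42 54 63
f 54 43 64
f 63 64 49
f 54 64 63
f 42 63 75
f 63 49 78
f 75 78 52
f 63 78 75
f 42 75 79
f 75 52 83
f 79 83 53
f 75 83 79
f 43 59 70
f 59 47 73
f 70 73 51
f 59 73 70
f 47 82 60
f 82 53 81
f 60 81 46
f 82 81 60
f 53 83 80
f 83 52 76
f 80 76 44
f 83 76 80
f 52 78 77
f 78 49 65
f 77 65 48
f 78 65 77
f 49 64 69
f 64 43 66
f 69 66 50
f 64 66 69
f 45 71 57
f 71 51 72
f 57 72 46
f 71 72 57
f 45 57 55
f 57 46 56
f 55 56 44
f 57 56 55
f 45 55 62
f 55 44 61
f 62 61 48
f 55 61 62
f 45 62 67
f 62 48 68
f 67 68 50
f 62 68 67
f 45 67 71
f 67 50 74
f 71 74 51
f 67 74 71
f 46 72 60
f 72 51 73
f 60 73 47
f 72 73 60
f 44 56 80
f 56 46 81
f 80 81 53
f 56 81 80
f 48 61 77
f 61 44 76
f 77 76 52
f 61 76 77
f 50 68 69
f 68 48 65
f 69 65 49
f 68 65 69
f 51 74 70
f 74 50 66
f 70 66 43
f 74 66 70
f 85 84 88
f 85 88 86
f 86 88 89
f 86 89 87
f 88 84 90
f 88 90 89
f 89 90 91
f 89 91 87
f 90 84 92
f 90 92 91
f 91 92 93
f 91 93 87
f 92 84 94
f 92 94 93
f 93 94 95
f 93 95 87
f 94 84 96
f 94 96 95
f 95 96 97
f 95 97 87
f 96 84 98
f 96 98 97
f 97 98 99
f 97 99 87
f 98 84 100
f 98 100 99
f 99 100 101
f 99 101 87
f 100 84 102
f 100 102 101
f 101 102 103
f 101 103 87
f 102 84 104
f 102 104 103
f 103 104 105
f 103 105 87
f 104 84 106
f 104 106 105
f 105 106 107
f 105 107 87
f 106 84 108
f 106 108 107
f 107 108 109
f 107 109 87
f 108 84 110
f 108 110 109
f 109 110 111
f 109 111 87
f 110 84 112
f 110 112 111
f 111 112 113
f 111 113 87
f 112 84 114
f 112 114 113
f 113 114 115
f 113 115 87
f 114 84 85
f 114 85 115
f 115 85 86
f 115 86 87



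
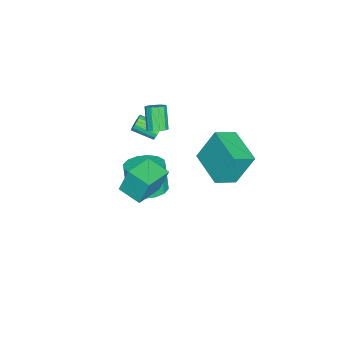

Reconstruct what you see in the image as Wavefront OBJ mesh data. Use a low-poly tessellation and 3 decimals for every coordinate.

v -3.835 2.305 -1.264
v -4.241 3.143 0.573
v -4.752 3.14 -1.847
v -5.158 3.978 -0.01
v -2.302 3.762 -1.59
v -2.708 4.6 0.247
v -3.219 4.597 -2.173
v -3.625 5.435 -0.336
v -4.034 0.195 -0.075
v -3.758 0.379 0.325
v -3.69 -0.791 0.816
v -3.966 -0.975 0.415
v -3.994 0.397 0.402
v -3.926 -0.772 0.893
v -4.239 0.369 0.369
v -4.171 -0.8 0.86
v -4.437 0.302 0.235
v -4.37 -0.868 0.726
v -4.543 0.209 0.029
v -4.475 -0.96 0.52
v -4.532 0.114 -0.2
v -4.465 -1.056 0.291
v -4.407 0.036 -0.401
v -4.34 -1.133 0.09
v -4.196 -0.004 -0.527
v -4.129 -1.174 -0.037
v -3.949 0 -0.55
v -3.881 -1.169 -0.059
v -3.72 0.05 -0.464
v -3.653 -1.12 0.027
v -3.564 0.132 -0.289
v -3.496 -1.037 0.202
v -3.515 0.229 -0.065
v -3.447 -0.94 0.426
v -3.585 0.318 0.157
v -3.517 -0.851 0.647
v 1.072 0.95 1.376
v 0.921 1.391 2.749
v 1.476 2.109 1.049
v 1.325 2.55 2.422
v 2.655 0.49 1.698
v 2.504 0.931 3.071
v 3.059 1.649 1.371
v 2.908 2.09 2.744
v -2.799 0.592 1.356
v -2.417 0.22 1.491
v -3.158 -0.123 2.64
v -3.541 0.248 2.504
v -2.332 0.516 1.635
v -3.073 0.173 2.784
v -2.425 0.841 1.672
v -3.166 0.497 2.821
v -2.661 1.071 1.588
v -3.402 0.727 2.737
v -2.95 1.117 1.415
v -3.692 0.774 2.564
v -3.182 0.963 1.22
v -3.923 0.62 2.369
v -3.267 0.667 1.076
v -4.008 0.324 2.225
v -3.174 0.343 1.039
v -3.915 -0.001 2.188
v -2.938 0.113 1.123
v -3.679 -0.231 2.272
v -2.648 0.066 1.296
v -3.39 -0.277 2.445
v -1.126 0.607 -1.955
v -0.43 -0.205 -1.943
v -0.777 -0.479 -0.333
v -1.474 0.333 -0.345
v -0.133 0.241 -1.803
v -0.48 -0.034 -0.193
v -0.102 0.785 -1.704
v -0.449 0.51 -0.094
v -0.345 1.281 -1.672
v -0.692 1.007 -0.062
v -0.798 1.597 -1.716
v -1.145 1.323 -0.105
v -1.339 1.648 -1.824
v -1.686 1.373 -0.213
v -1.823 1.419 -1.967
v -2.17 1.145 -0.357
v -2.12 0.974 -2.107
v -2.467 0.699 -0.497
v -2.151 0.43 -2.206
v -2.498 0.155 -0.596
v -1.908 -0.067 -2.238
v -2.255 -0.341 -0.628
v -1.455 -0.383 -2.195
v -1.802 -0.657 -0.584
v -0.914 -0.433 -2.087
v -1.261 -0.708 -0.476
f 2 4 1
f 5 2 1
f 1 4 3
f 3 5 1
f 2 8 4
f 6 2 5
f 6 8 2
f 4 8 3
f 7 5 3
f 3 8 7
f 7 6 5
f 8 6 7
f 10 9 13
f 10 13 11
f 11 13 14
f 11 14 12
f 13 9 15
f 13 15 14
f 14 15 16
f 14 16 12
f 15 9 17
f 15 17 16
f 16 17 18
f 16 18 12
f 17 9 19
f 17 19 18
f 18 19 20
f 18 20 12
f 19 9 21
f 19 21 20
f 20 21 22
f 20 22 12
f 21 9 23
f 21 23 22
f 22 23 24
f 22 24 12
f 23 9 25
f 23 25 24
f 24 25 26
f 24 26 12
f 25 9 27
f 25 27 26
f 26 27 28
f 26 28 12
f 27 9 29
f 27 29 28
f 28 29 30
f 28 30 12
f 29 9 31
f 29 31 30
f 30 31 32
f 30 32 12
f 31 9 33
f 31 33 32
f 32 33 34
f 32 34 12
f 33 9 35
f 33 35 34
f 34 35 36
f 34 36 12
f 35 9 10
f 35 10 36
f 36 10 11
f 36 11 12
f 38 40 37
f 41 38 37
f 37 40 39
f 39 41 37
f 38 44 40
f 42 38 41
f 42 44 38
f 40 44 39
f 43 41 39
f 39 44 43
f 43 42 41
f 44 42 43
f 46 45 49
f 46 49 47
f 47 49 50
f 47 50 48
f 49 45 51
f 49 51 50
f 50 51 52
f 50 52 48
f 51 45 53
f 51 53 52
f 52 53 54
f 52 54 48
f 53 45 55
f 53 55 54
f 54 55 56
f 54 56 48
f 55 45 57
f 55 57 56
f 56 57 58
f 56 58 48
f 57 45 59
f 57 59 58
f 58 59 60
f 58 60 48
f 59 45 61
f 59 61 60
f 60 61 62
f 60 62 48
f 61 45 63
f 61 63 62
f 62 63 64
f 62 64 48
f 63 45 65
f 63 65 64
f 64 65 66
f 64 66 48
f 65 45 46
f 65 46 66
f 66 46 47
f 66 47 48
f 68 67 71
f 68 71 69
f 69 71 72
f 69 72 70
f 71 67 73
f 71 73 72
f 72 73 74
f 72 74 70
f 73 67 75
f 73 75 74
f 74 75 76
f 74 76 70
f 75 67 77
f 75 77 76
f 76 77 78
f 76 78 70
f 77 67 79
f 77 79 78
f 78 79 80
f 78 80 70
f 79 67 81
f 79 81 80
f 80 81 82
f 80 82 70
f 81 67 83
f 81 83 82
f 82 83 84
f 82 84 70
f 83 67 85
f 83 85 84
f 84 85 86
f 84 86 70
f 85 67 87
f 85 87 86
f 86 87 88
f 86 88 70
f 87 67 89
f 87 89 88
f 88 89 90
f 88 90 70
f 89 67 91
f 89 91 90
f 90 91 92
f 90 92 70
f 91 67 68
f 91 68 92
f 92 68 69
f 92 69 70



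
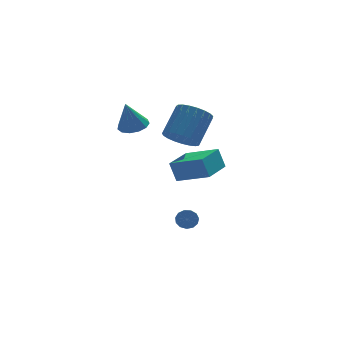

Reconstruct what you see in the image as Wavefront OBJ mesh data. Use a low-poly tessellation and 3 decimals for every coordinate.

v 1.667 -2.077 0.59
v 1.44 -1.715 1.603
v 2.877 -0.934 0.452
v 2.65 -0.572 1.466
v 2.85 -3.248 1.274
v 2.623 -2.886 2.288
v 4.06 -2.105 1.137
v 3.833 -1.743 2.15
v 2.97 0.199 -3.592
v 3.446 0.235 -3.299
v 3.167 -0.643 -2.736
v 2.69 -0.679 -3.028
v 3.232 0.404 -3.141
v 2.952 -0.474 -2.578
v 2.935 0.509 -3.126
v 2.655 -0.369 -2.563
v 2.648 0.515 -3.259
v 2.369 -0.363 -2.696
v 2.464 0.421 -3.497
v 2.185 -0.458 -2.934
v 2.441 0.256 -3.766
v 2.161 -0.622 -3.202
v 2.585 0.073 -3.979
v 2.305 -0.805 -3.415
v 2.851 -0.069 -4.069
v 2.572 -0.947 -3.505
v 3.156 -0.127 -4.007
v 2.876 -1.005 -3.444
v 3.401 -0.081 -3.814
v 3.121 -0.959 -3.251
v 3.509 0.054 -3.55
v 3.23 -0.824 -2.987
v 2.678 0.244 1.999
v 3.415 0.231 1.401
v 4.44 1.143 2.642
v 3.702 1.156 3.241
v 3.235 0.568 1.301
v 4.259 1.48 2.543
v 2.958 0.849 1.323
v 3.983 1.761 2.564
v 2.633 1.026 1.462
v 3.658 1.938 2.703
v 2.316 1.067 1.693
v 3.34 1.979 2.934
v 2.061 0.966 1.978
v 3.086 1.878 3.219
v 1.913 0.74 2.266
v 2.937 1.653 3.507
v 1.897 0.429 2.508
v 2.921 1.341 3.749
v 2.016 0.085 2.662
v 3.041 0.997 3.904
v 2.25 -0.231 2.702
v 3.274 0.681 3.943
v 2.557 -0.465 2.62
v 3.582 0.447 3.861
v 2.885 -0.577 2.431
v 3.91 0.336 3.672
v 3.178 -0.546 2.167
v 4.202 0.366 3.408
v 3.384 -0.379 1.874
v 4.408 0.533 3.116
v 3.468 -0.104 1.603
v 4.492 0.808 2.844
v 1.41 3.641 1.469
v 2.132 3.317 1.644
v 0.99 3.559 3.051
v 2.182 3.769 1.68
v 1.987 4.18 1.65
v 1.609 4.421 1.561
v 1.168 4.413 1.444
v 0.804 4.16 1.334
v 0.633 3.743 1.267
v 0.708 3.293 1.264
v 1.007 2.953 1.326
v 1.434 2.832 1.433
v 1.853 2.967 1.552
f 2 4 1
f 5 2 1
f 1 4 3
f 3 5 1
f 2 8 4
f 6 2 5
f 6 8 2
f 4 8 3
f 7 5 3
f 3 8 7
f 7 6 5
f 8 6 7
f 10 9 13
f 10 13 11
f 11 13 14
f 11 14 12
f 13 9 15
f 13 15 14
f 14 15 16
f 14 16 12
f 15 9 17
f 15 17 16
f 16 17 18
f 16 18 12
f 17 9 19
f 17 19 18
f 18 19 20
f 18 20 12
f 19 9 21
f 19 21 20
f 20 21 22
f 20 22 12
f 21 9 23
f 21 23 22
f 22 23 24
f 22 24 12
f 23 9 25
f 23 25 24
f 24 25 26
f 24 26 12
f 25 9 27
f 25 27 26
f 26 27 28
f 26 28 12
f 27 9 29
f 27 29 28
f 28 29 30
f 28 30 12
f 29 9 31
f 29 31 30
f 30 31 32
f 30 32 12
f 31 9 10
f 31 10 32
f 32 10 11
f 32 11 12
f 34 33 37
f 34 37 35
f 35 37 38
f 35 38 36
f 37 33 39
f 37 39 38
f 38 39 40
f 38 40 36
f 39 33 41
f 39 41 40
f 40 41 42
f 40 42 36
f 41 33 43
f 41 43 42
f 42 43 44
f 42 44 36
f 43 33 45
f 43 45 44
f 44 45 46
f 44 46 36
f 45 33 47
f 45 47 46
f 46 47 48
f 46 48 36
f 47 33 49
f 47 49 48
f 48 49 50
f 48 50 36
f 49 33 51
f 49 51 50
f 50 51 52
f 50 52 36
f 51 33 53
f 51 53 52
f 52 53 54
f 52 54 36
f 53 33 55
f 53 55 54
f 54 55 56
f 54 56 36
f 55 33 57
f 55 57 56
f 56 57 58
f 56 58 36
f 57 33 59
f 57 59 58
f 58 59 60
f 58 60 36
f 59 33 61
f 59 61 60
f 60 61 62
f 60 62 36
f 61 33 63
f 61 63 62
f 62 63 64
f 62 64 36
f 63 33 34
f 63 34 64
f 64 34 35
f 64 35 36
f 66 65 68
f 66 68 67
f 68 65 69
f 68 69 67
f 69 65 70
f 69 70 67
f 70 65 71
f 70 71 67
f 71 65 72
f 71 72 67
f 72 65 73
f 72 73 67
f 73 65 74
f 73 74 67
f 74 65 75
f 74 75 67
f 75 65 76
f 75 76 67
f 76 65 77
f 76 77 67
f 77 65 66
f 77 66 67



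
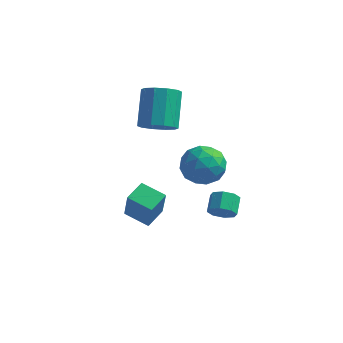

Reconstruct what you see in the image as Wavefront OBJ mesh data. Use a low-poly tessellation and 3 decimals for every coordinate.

v 2.524 0.471 -1.413
v 3.004 0.804 -1.817
v 2.837 1.661 -1.31
v 2.356 1.329 -0.907
v 2.504 0.83 -2.026
v 2.336 1.687 -1.519
v 2.015 0.646 -1.877
v 1.847 1.503 -1.37
v 1.824 0.36 -1.456
v 1.656 1.217 -0.949
v 2.043 0.139 -1.01
v 1.876 0.996 -0.503
v 2.544 0.113 -0.801
v 2.376 0.97 -0.294
v 3.033 0.297 -0.95
v 2.865 1.154 -0.443
v 3.224 0.583 -1.371
v 3.056 1.44 -0.864
v -0.902 -2.869 0.031
v -0.53 -3.356 1.616
v -0.671 -1.788 0.309
v -0.299 -2.275 1.895
v 0.339 -3.045 -0.315
v 0.711 -3.532 1.271
v 0.57 -1.964 -0.036
v 0.942 -2.451 1.549
v -1.291 2.007 2.497
v -0.773 1.484 3.114
v -1.171 2.91 4.659
v -1.689 3.433 4.043
v -0.409 1.871 2.85
v -0.807 3.297 4.396
v -0.381 2.31 2.452
v -0.779 3.736 3.998
v -0.701 2.633 2.071
v -1.099 4.059 3.617
v -1.246 2.718 1.853
v -1.644 4.143 3.399
v -1.809 2.53 1.881
v -2.207 3.956 3.426
v -2.173 2.143 2.144
v -2.571 3.569 3.69
v -2.201 1.704 2.542
v -2.599 3.13 4.088
v -1.881 1.381 2.923
v -2.279 2.807 4.469
v -1.336 1.297 3.141
v -1.734 2.722 4.687
v 0.571 1.013 1.078
v 1.521 1.673 1.121
v 1.479 -0.353 1.979
v 2.429 0.307 2.022
v 1.498 0.591 2.648
v 0.937 1.435 2.091
v 2.063 -0.115 1.009
v 1.502 0.729 0.452
v 2.442 0.975 1.078
v 2.094 1.412 2.091
v 0.906 -0.092 1.009
v 0.558 0.345 2.022
v 0.966 1.463 1.02
v 2.034 -0.143 2.08
v 1.487 0.024 2.448
v 2.045 0.412 2.473
v 0.623 1.323 1.59
v 1.181 1.711 1.615
v 1.168 1.075 2.513
v 1.819 -0.391 1.485
v 2.377 -0.003 1.51
v 0.955 0.908 0.627
v 1.513 1.296 0.652
v 1.832 0.245 0.587
v 2.066 1.44 1.02
v 2.6 0.638 1.55
v 2.385 0.39 0.955
v 2.055 0.886 0.627
v 1.861 1.697 1.616
v 2.395 0.894 2.145
v 1.848 1.061 2.513
v 1.518 1.557 2.186
v 2.403 1.287 1.591
v 0.605 0.426 0.955
v 1.139 -0.377 1.484
v 1.482 -0.237 0.914
v 1.152 0.259 0.587
v 0.4 0.682 1.55
v 0.934 -0.12 2.08
v 0.945 0.434 2.473
v 0.615 0.93 2.145
v 0.597 0.033 1.509
f 2 1 5
f 2 5 3
f 3 5 6
f 3 6 4
f 5 1 7
f 5 7 6
f 6 7 8
f 6 8 4
f 7 1 9
f 7 9 8
f 8 9 10
f 8 10 4
f 9 1 11
f 9 11 10
f 10 11 12
f 10 12 4
f 11 1 13
f 11 13 12
f 12 13 14
f 12 14 4
f 13 1 15
f 13 15 14
f 14 15 16
f 14 16 4
f 15 1 17
f 15 17 16
f 16 17 18
f 16 18 4
f 17 1 2
f 17 2 18
f 18 2 3
f 18 3 4
f 20 22 19
f 23 20 19
f 19 22 21
f 21 23 19
f 20 26 22
f 24 20 23
f 24 26 20
f 22 26 21
f 25 23 21
f 21 26 25
f 25 24 23
f 26 24 25
f 28 27 31
f 28 31 29
f 29 31 32
f 29 32 30
f 31 27 33
f 31 33 32
f 32 33 34
f 32 34 30
f 33 27 35
f 33 35 34
f 34 35 36
f 34 36 30
f 35 27 37
f 35 37 36
f 36 37 38
f 36 38 30
f 37 27 39
f 37 39 38
f 38 39 40
f 38 40 30
f 39 27 41
f 39 41 40
f 40 41 42
f 40 42 30
f 41 27 43
f 41 43 42
f 42 43 44
f 42 44 30
f 43 27 45
f 43 45 44
f 44 45 46
f 44 46 30
f 45 27 47
f 45 47 46
f 46 47 48
f 46 48 30
f 47 27 28
f 47 28 48
f 48 28 29
f 48 29 30
f 49 86 65
f 86 60 89
f 65 89 54
f 86 89 65
f 49 65 61
f 65 54 66
f 61 66 50
f 65 66 61
f 49 61 70
f 61 50 71
f 70 71 56
f 61 71 70
f 49 70 82
f 70 56 85
f 82 85 59
f 70 85 82
f 49 82 86
f 82 59 90
f 86 90 60
f 82 90 86
f 50 66 77
f 66 54 80
f 77 80 58
f 66 80 77
f 54 89 67
f 89 60 88
f 67 88 53
f 89 88 67
f 60 90 87
f 90 59 83
f 87 83 51
f 90 83 87
f 59 85 84
f 85 56 72
f 84 72 55
f 85 72 84
f 56 71 76
f 71 50 73
f 76 73 57
f 71 73 76
f 52 78 64
f 78 58 79
f 64 79 53
f 78 79 64
f 52 64 62
f 64 53 63
f 62 63 51
f 64 63 62
f 52 62 69
f 62 51 68
f 69 68 55
f 62 68 69
f 52 69 74
f 69 55 75
f 74 75 57
f 69 75 74
f 52 74 78
f 74 57 81
f 78 81 58
f 74 81 78
f 53 79 67
f 79 58 80
f 67 80 54
f 79 80 67
f 51 63 87
f 63 53 88
f 87 88 60
f 63 88 87
f 55 68 84
f 68 51 83
f 84 83 59
f 68 83 84
f 57 75 76
f 75 55 72
f 76 72 56
f 75 72 76
f 58 81 77
f 81 57 73
f 77 73 50
f 81 73 77



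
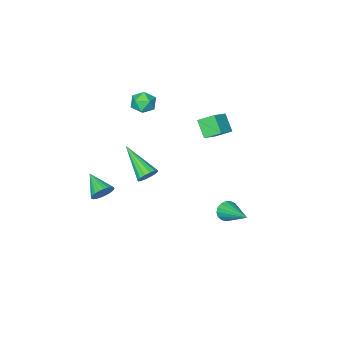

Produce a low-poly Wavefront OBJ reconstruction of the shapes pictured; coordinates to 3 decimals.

v -0.842 -2.004 3.397
v -0.154 -2.109 3.503
v -1.066 -3.031 3.837
v -0.378 -3.136 3.943
v -0.724 -2.655 4.325
v -0.585 -2.02 4.052
v -0.635 -3.12 3.288
v -0.496 -2.485 3.015
v -0.025 -2.798 3.435
v -0.08 -2.511 4.076
v -1.14 -2.629 3.264
v -1.195 -2.342 3.905
v 2.703 -1.364 -0.704
v 3.231 -1.551 -0.993
v 2.617 -2.556 -0.096
v 3.322 -1.452 -0.787
v 3.318 -1.34 -0.568
v 3.221 -1.232 -0.37
v 3.045 -1.144 -0.223
v 2.817 -1.089 -0.149
v 2.572 -1.077 -0.159
v 2.347 -1.108 -0.252
v 2.176 -1.178 -0.415
v 2.085 -1.277 -0.621
v 2.089 -1.389 -0.84
v 2.186 -1.497 -1.038
v 2.362 -1.585 -1.185
v 2.59 -1.64 -1.259
v 2.835 -1.652 -1.249
v 3.06 -1.621 -1.155
v -1.379 3.048 -1.129
v -1.193 2.789 -0.645
v -1.161 4.772 -0.291
v -0.961 2.83 -0.791
v -0.825 2.922 -1.015
v -0.815 3.042 -1.265
v -0.935 3.164 -1.484
v -1.156 3.259 -1.621
v -1.429 3.305 -1.646
v -1.69 3.293 -1.553
v -1.88 3.224 -1.363
v -1.955 3.115 -1.119
v -1.898 2.991 -0.877
v -1.723 2.879 -0.693
v -1.468 2.806 -0.609
v -2.69 0.408 2.043
v -2.852 -0.343 2.803
v -3.213 1.041 2.559
v -3.375 0.291 3.318
v -1.745 0.749 2.582
v -1.907 -0.001 3.341
v -2.268 1.383 3.097
v -2.43 0.632 3.857
v 1.115 0.124 0.785
v 1.564 -0.057 0.484
v 1.125 -1.624 1.855
v 1.679 0.085 0.715
v 1.643 0.238 0.965
v 1.466 0.36 1.167
v 1.194 0.419 1.266
v 0.902 0.399 1.236
v 0.666 0.306 1.086
v 0.55 0.163 0.855
v 0.586 0.011 0.605
v 0.763 -0.112 0.403
v 1.035 -0.171 0.304
v 1.328 -0.151 0.333
f 1 12 6
f 1 6 2
f 1 2 8
f 1 8 11
f 1 11 12
f 2 6 10
f 6 12 5
f 12 11 3
f 11 8 7
f 8 2 9
f 4 10 5
f 4 5 3
f 4 3 7
f 4 7 9
f 4 9 10
f 5 10 6
f 3 5 12
f 7 3 11
f 9 7 8
f 10 9 2
f 14 13 16
f 14 16 15
f 16 13 17
f 16 17 15
f 17 13 18
f 17 18 15
f 18 13 19
f 18 19 15
f 19 13 20
f 19 20 15
f 20 13 21
f 20 21 15
f 21 13 22
f 21 22 15
f 22 13 23
f 22 23 15
f 23 13 24
f 23 24 15
f 24 13 25
f 24 25 15
f 25 13 26
f 25 26 15
f 26 13 27
f 26 27 15
f 27 13 28
f 27 28 15
f 28 13 29
f 28 29 15
f 29 13 30
f 29 30 15
f 30 13 14
f 30 14 15
f 32 31 34
f 32 34 33
f 34 31 35
f 34 35 33
f 35 31 36
f 35 36 33
f 36 31 37
f 36 37 33
f 37 31 38
f 37 38 33
f 38 31 39
f 38 39 33
f 39 31 40
f 39 40 33
f 40 31 41
f 40 41 33
f 41 31 42
f 41 42 33
f 42 31 43
f 42 43 33
f 43 31 44
f 43 44 33
f 44 31 45
f 44 45 33
f 45 31 32
f 45 32 33
f 47 49 46
f 50 47 46
f 46 49 48
f 48 50 46
f 47 53 49
f 51 47 50
f 51 53 47
f 49 53 48
f 52 50 48
f 48 53 52
f 52 51 50
f 53 51 52
f 55 54 57
f 55 57 56
f 57 54 58
f 57 58 56
f 58 54 59
f 58 59 56
f 59 54 60
f 59 60 56
f 60 54 61
f 60 61 56
f 61 54 62
f 61 62 56
f 62 54 63
f 62 63 56
f 63 54 64
f 63 64 56
f 64 54 65
f 64 65 56
f 65 54 66
f 65 66 56
f 66 54 67
f 66 67 56
f 67 54 55
f 67 55 56



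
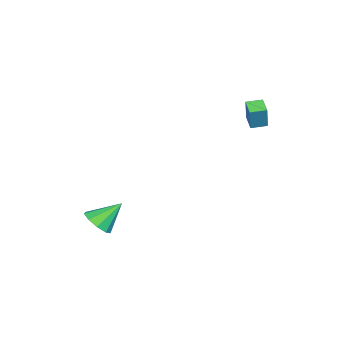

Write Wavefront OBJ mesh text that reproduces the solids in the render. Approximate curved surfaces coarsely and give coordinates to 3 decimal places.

v 1.712 -4.509 -3.666
v 2.436 -4.731 -3.06
v 1.008 -3.391 -2.414
v 2.604 -4.208 -3.432
v 2.355 -3.826 -3.914
v 1.805 -3.763 -4.279
v 1.212 -4.049 -4.358
v 0.853 -4.55 -4.113
v 0.896 -5.032 -3.659
v 1.321 -5.269 -3.208
v 1.929 -5.15 -2.971
v -3.237 2.099 2.708
v -2.778 2.162 4.082
v -3.64 2.92 2.805
v -3.181 2.983 4.179
v -2.379 2.557 2.401
v -1.92 2.62 3.775
v -2.782 3.378 2.498
v -2.323 3.441 3.872
f 2 1 4
f 2 4 3
f 4 1 5
f 4 5 3
f 5 1 6
f 5 6 3
f 6 1 7
f 6 7 3
f 7 1 8
f 7 8 3
f 8 1 9
f 8 9 3
f 9 1 10
f 9 10 3
f 10 1 11
f 10 11 3
f 11 1 2
f 11 2 3
f 13 15 12
f 16 13 12
f 12 15 14
f 14 16 12
f 13 19 15
f 17 13 16
f 17 19 13
f 15 19 14
f 18 16 14
f 14 19 18
f 18 17 16
f 19 17 18



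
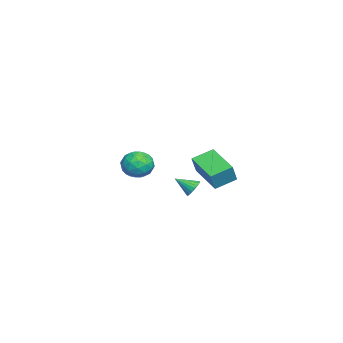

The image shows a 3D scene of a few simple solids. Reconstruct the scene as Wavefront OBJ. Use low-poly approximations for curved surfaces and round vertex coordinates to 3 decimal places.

v -4.28 -2.153 -0.557
v -3.593 -1.451 -0.245
v -3.207 -2.689 -1.715
v -2.52 -1.987 -1.403
v -2.755 -2.784 -0.793
v -3.418 -2.452 -0.078
v -3.382 -1.688 -1.882
v -4.045 -1.356 -1.167
v -3.038 -1.163 -1.065
v -2.651 -1.841 -0.392
v -4.149 -2.299 -1.568
v -3.762 -2.977 -0.895
v -4.031 -1.754 -0.3
v -2.769 -2.386 -1.66
v -2.908 -2.854 -1.302
v -2.504 -2.441 -1.119
v -3.928 -2.343 -0.201
v -3.524 -1.931 -0.018
v -3.032 -2.714 -0.34
v -3.276 -2.209 -1.942
v -2.872 -1.797 -1.759
v -4.296 -1.699 -0.841
v -3.892 -1.286 -0.658
v -3.768 -1.426 -1.62
v -3.3 -1.173 -0.598
v -2.67 -1.489 -1.278
v -3.176 -1.312 -1.56
v -3.566 -1.117 -1.139
v -3.073 -1.571 -0.202
v -2.442 -1.887 -0.883
v -2.581 -2.355 -0.524
v -2.97 -2.16 -0.104
v -2.746 -1.402 -0.684
v -4.358 -2.253 -1.077
v -3.727 -2.569 -1.758
v -3.83 -1.98 -1.856
v -4.219 -1.785 -1.436
v -4.13 -2.651 -0.682
v -3.5 -2.967 -1.362
v -3.234 -3.023 -0.821
v -3.624 -2.828 -0.4
v -4.054 -2.738 -1.276
v 1.12 1.813 -0.729
v 1.344 1.5 -1.202
v 1.12 0.787 -0.051
v 1.555 1.578 -1.086
v 1.691 1.696 -0.907
v 1.729 1.834 -0.698
v 1.661 1.969 -0.494
v 1.499 2.077 -0.331
v 1.272 2.139 -0.237
v 1.018 2.145 -0.227
v 0.783 2.093 -0.305
v 0.605 1.993 -0.456
v 0.516 1.862 -0.654
v 0.532 1.723 -0.866
v 0.65 1.599 -1.053
v 0.848 1.512 -1.185
v 1.094 1.477 -1.238
v 1.99 3.217 1.745
v 2.555 3.056 2.837
v 3.518 4.438 1.133
v 4.084 4.277 2.225
v 2.636 2.163 1.255
v 3.202 2.002 2.347
v 4.165 3.384 0.643
v 4.73 3.223 1.735
f 1 38 17
f 38 12 41
f 17 41 6
f 38 41 17
f 1 17 13
f 17 6 18
f 13 18 2
f 17 18 13
f 1 13 22
f 13 2 23
f 22 23 8
f 13 23 22
f 1 22 34
f 22 8 37
f 34 37 11
f 22 37 34
f 1 34 38
f 34 11 42
f 38 42 12
f 34 42 38
f 2 18 29
f 18 6 32
f 29 32 10
f 18 32 29
f 6 41 19
f 41 12 40
f 19 40 5
f 41 40 19
f 12 42 39
f 42 11 35
f 39 35 3
f 42 35 39
f 11 37 36
f 37 8 24
f 36 24 7
f 37 24 36
f 8 23 28
f 23 2 25
f 28 25 9
f 23 25 28
f 4 30 16
f 30 10 31
f 16 31 5
f 30 31 16
f 4 16 14
f 16 5 15
f 14 15 3
f 16 15 14
f 4 14 21
f 14 3 20
f 21 20 7
f 14 20 21
f 4 21 26
f 21 7 27
f 26 27 9
f 21 27 26
f 4 26 30
f 26 9 33
f 30 33 10
f 26 33 30
f 5 31 19
f 31 10 32
f 19 32 6
f 31 32 19
f 3 15 39
f 15 5 40
f 39 40 12
f 15 40 39
f 7 20 36
f 20 3 35
f 36 35 11
f 20 35 36
f 9 27 28
f 27 7 24
f 28 24 8
f 27 24 28
f 10 33 29
f 33 9 25
f 29 25 2
f 33 25 29
f 44 43 46
f 44 46 45
f 46 43 47
f 46 47 45
f 47 43 48
f 47 48 45
f 48 43 49
f 48 49 45
f 49 43 50
f 49 50 45
f 50 43 51
f 50 51 45
f 51 43 52
f 51 52 45
f 52 43 53
f 52 53 45
f 53 43 54
f 53 54 45
f 54 43 55
f 54 55 45
f 55 43 56
f 55 56 45
f 56 43 57
f 56 57 45
f 57 43 58
f 57 58 45
f 58 43 59
f 58 59 45
f 59 43 44
f 59 44 45
f 61 63 60
f 64 61 60
f 60 63 62
f 62 64 60
f 61 67 63
f 65 61 64
f 65 67 61
f 63 67 62
f 66 64 62
f 62 67 66
f 66 65 64
f 67 65 66



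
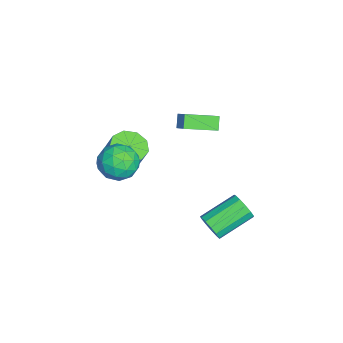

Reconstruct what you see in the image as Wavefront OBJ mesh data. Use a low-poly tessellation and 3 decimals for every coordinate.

v -1.77 -3.469 -3.3
v -0.759 -3.428 -3.647
v -0.298 -2.949 -2.247
v -1.31 -2.991 -1.9
v -1.088 -2.784 -3.759
v -0.628 -2.305 -2.358
v -1.737 -2.461 -3.656
v -1.277 -1.982 -2.256
v -2.401 -2.61 -3.387
v -1.941 -2.131 -1.986
v -2.77 -3.161 -3.077
v -2.31 -2.682 -1.677
v -2.671 -3.856 -2.872
v -2.211 -3.377 -1.471
v -2.151 -4.371 -2.867
v -1.69 -3.892 -1.467
v -1.452 -4.464 -3.065
v -0.992 -3.985 -1.664
v -0.902 -4.091 -3.373
v -0.442 -3.612 -1.972
v 1.732 -2.886 1.014
v 2.223 -2.131 0.272
v 2.157 -4.309 -0.152
v 2.648 -3.554 -0.894
v 3.151 -3.77 0.136
v 2.888 -2.891 0.857
v 1.492 -3.549 -0.737
v 1.229 -2.67 -0.016
v 2.075 -2.541 -0.81
v 3.1 -2.677 -0.27
v 1.28 -3.763 0.39
v 2.305 -3.899 0.93
v 1.94 -2.384 0.746
v 2.44 -4.056 -0.626
v 2.735 -4.183 -0.02
v 3.024 -3.74 -0.456
v 2.331 -2.83 1.09
v 2.62 -2.386 0.654
v 3.165 -3.35 0.574
v 1.76 -4.054 -0.534
v 2.049 -3.61 -0.97
v 1.356 -2.7 0.576
v 1.645 -2.257 0.14
v 1.215 -3.09 -0.454
v 2.142 -2.181 -0.327
v 2.391 -3.017 -1.013
v 1.712 -3.014 -0.92
v 1.557 -2.497 -0.496
v 2.745 -2.261 -0.009
v 2.994 -3.097 -0.695
v 3.29 -3.224 -0.089
v 3.136 -2.708 0.335
v 2.657 -2.502 -0.646
v 1.386 -3.343 0.815
v 1.635 -4.179 0.129
v 1.244 -3.732 -0.215
v 1.09 -3.216 0.209
v 1.989 -3.423 1.133
v 2.238 -4.259 0.447
v 2.823 -3.943 0.616
v 2.668 -3.426 1.04
v 1.723 -3.938 0.766
v 4.548 1.523 -2.678
v 4.88 2.019 -3.226
v 3.783 3.653 -2.41
v 3.452 3.157 -1.862
v 4.497 1.857 -3.414
v 3.4 3.49 -2.599
v 4.131 1.588 -3.369
v 3.034 3.222 -2.553
v 3.897 1.299 -3.104
v 2.8 2.932 -2.289
v 3.87 1.081 -2.704
v 2.773 2.714 -1.888
v 4.059 1.004 -2.296
v 2.962 2.637 -1.48
v 4.403 1.091 -2.008
v 3.306 2.725 -1.193
v 4.793 1.316 -1.934
v 3.696 2.949 -1.118
v 5.105 1.606 -2.095
v 4.008 3.24 -1.28
v 5.241 1.871 -2.442
v 4.144 3.504 -1.626
v 5.157 2.025 -2.863
v 4.06 3.658 -2.048
v -2.236 -0.603 -1.091
v -2.833 -0.584 -0.431
v -2.681 1.177 -1.545
v -3.278 1.196 -0.885
v -1.342 -0.176 -0.295
v -1.939 -0.157 0.365
v -1.787 1.604 -0.749
v -2.384 1.623 -0.089
f 2 1 5
f 2 5 3
f 3 5 6
f 3 6 4
f 5 1 7
f 5 7 6
f 6 7 8
f 6 8 4
f 7 1 9
f 7 9 8
f 8 9 10
f 8 10 4
f 9 1 11
f 9 11 10
f 10 11 12
f 10 12 4
f 11 1 13
f 11 13 12
f 12 13 14
f 12 14 4
f 13 1 15
f 13 15 14
f 14 15 16
f 14 16 4
f 15 1 17
f 15 17 16
f 16 17 18
f 16 18 4
f 17 1 19
f 17 19 18
f 18 19 20
f 18 20 4
f 19 1 2
f 19 2 20
f 20 2 3
f 20 3 4
f 21 58 37
f 58 32 61
f 37 61 26
f 58 61 37
f 21 37 33
f 37 26 38
f 33 38 22
f 37 38 33
f 21 33 42
f 33 22 43
f 42 43 28
f 33 43 42
f 21 42 54
f 42 28 57
f 54 57 31
f 42 57 54
f 21 54 58
f 54 31 62
f 58 62 32
f 54 62 58
f 22 38 49
f 38 26 52
f 49 52 30
f 38 52 49
f 26 61 39
f 61 32 60
f 39 60 25
f 61 60 39
f 32 62 59
f 62 31 55
f 59 55 23
f 62 55 59
f 31 57 56
f 57 28 44
f 56 44 27
f 57 44 56
f 28 43 48
f 43 22 45
f 48 45 29
f 43 45 48
f 24 50 36
f 50 30 51
f 36 51 25
f 50 51 36
f 24 36 34
f 36 25 35
f 34 35 23
f 36 35 34
f 24 34 41
f 34 23 40
f 41 40 27
f 34 40 41
f 24 41 46
f 41 27 47
f 46 47 29
f 41 47 46
f 24 46 50
f 46 29 53
f 50 53 30
f 46 53 50
f 25 51 39
f 51 30 52
f 39 52 26
f 51 52 39
f 23 35 59
f 35 25 60
f 59 60 32
f 35 60 59
f 27 40 56
f 40 23 55
f 56 55 31
f 40 55 56
f 29 47 48
f 47 27 44
f 48 44 28
f 47 44 48
f 30 53 49
f 53 29 45
f 49 45 22
f 53 45 49
f 64 63 67
f 64 67 65
f 65 67 68
f 65 68 66
f 67 63 69
f 67 69 68
f 68 69 70
f 68 70 66
f 69 63 71
f 69 71 70
f 70 71 72
f 70 72 66
f 71 63 73
f 71 73 72
f 72 73 74
f 72 74 66
f 73 63 75
f 73 75 74
f 74 75 76
f 74 76 66
f 75 63 77
f 75 77 76
f 76 77 78
f 76 78 66
f 77 63 79
f 77 79 78
f 78 79 80
f 78 80 66
f 79 63 81
f 79 81 80
f 80 81 82
f 80 82 66
f 81 63 83
f 81 83 82
f 82 83 84
f 82 84 66
f 83 63 85
f 83 85 84
f 84 85 86
f 84 86 66
f 85 63 64
f 85 64 86
f 86 64 65
f 86 65 66
f 88 90 87
f 91 88 87
f 87 90 89
f 89 91 87
f 88 94 90
f 92 88 91
f 92 94 88
f 90 94 89
f 93 91 89
f 89 94 93
f 93 92 91
f 94 92 93

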